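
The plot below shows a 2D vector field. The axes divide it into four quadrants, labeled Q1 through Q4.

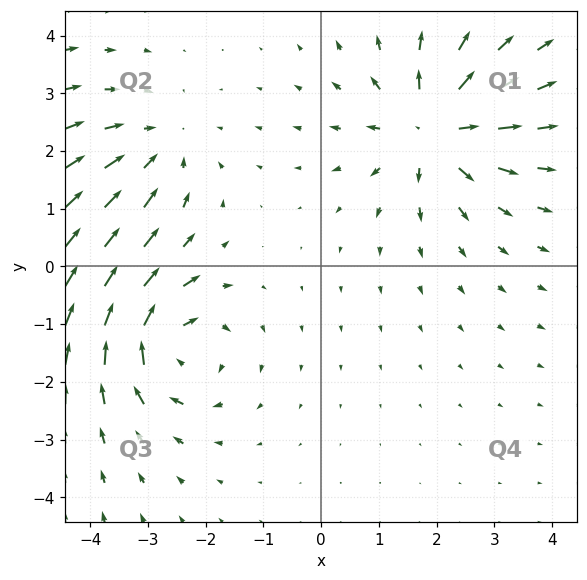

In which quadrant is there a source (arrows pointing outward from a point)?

The source sits at approximately (1.9, 2.4), which lies in quadrant Q1. The divergence there is about +4, positive as expected for a source.

Q1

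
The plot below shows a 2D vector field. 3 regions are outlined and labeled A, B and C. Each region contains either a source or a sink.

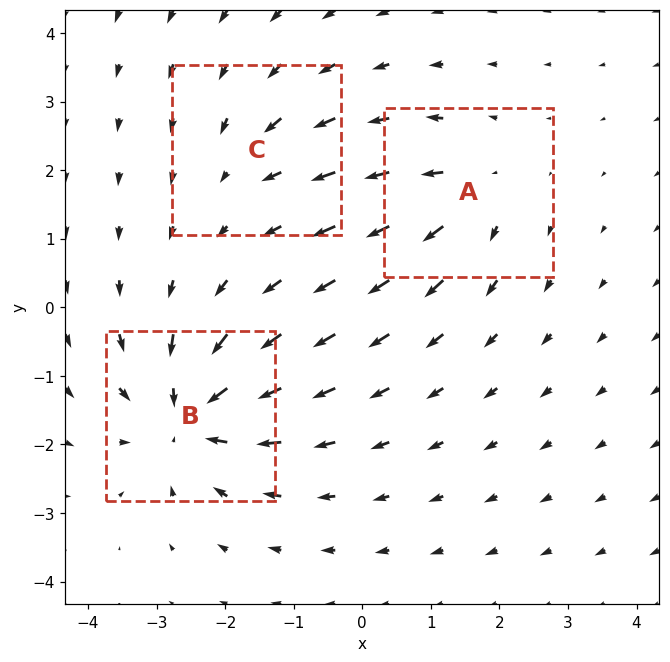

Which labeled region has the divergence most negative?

B

Divergence at each region's feature centre — A: about +4, B: about -6, C: about -2. Region B is most negative.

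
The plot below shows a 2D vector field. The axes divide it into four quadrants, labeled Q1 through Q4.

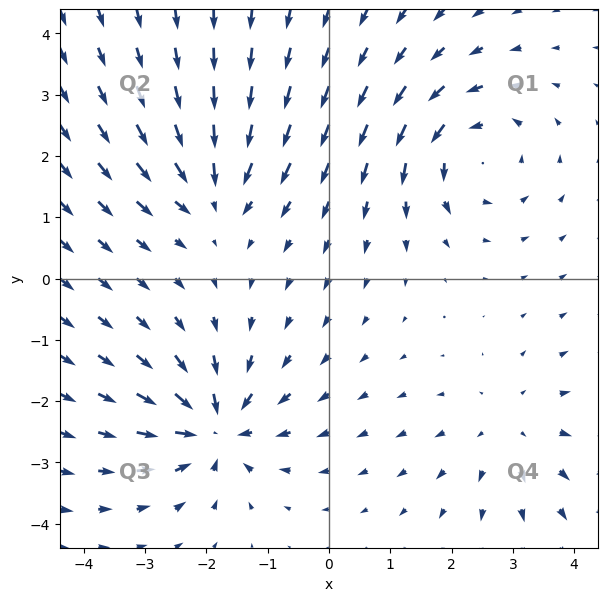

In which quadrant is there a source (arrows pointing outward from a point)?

The source sits at approximately (3.0, -2.5), which lies in quadrant Q4. The divergence there is about +3, positive as expected for a source.

Q4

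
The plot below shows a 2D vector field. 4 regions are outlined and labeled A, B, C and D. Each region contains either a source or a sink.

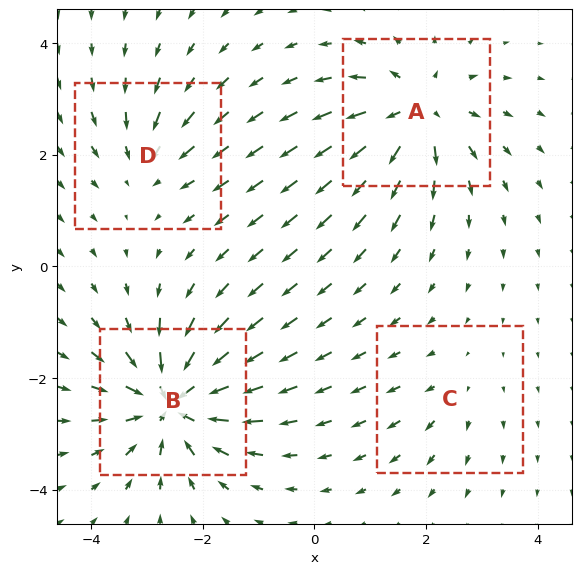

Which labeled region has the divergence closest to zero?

C

Divergence at each region's feature centre — A: about +6, B: about -8, C: about +2, D: about -4. Region C is closest to zero.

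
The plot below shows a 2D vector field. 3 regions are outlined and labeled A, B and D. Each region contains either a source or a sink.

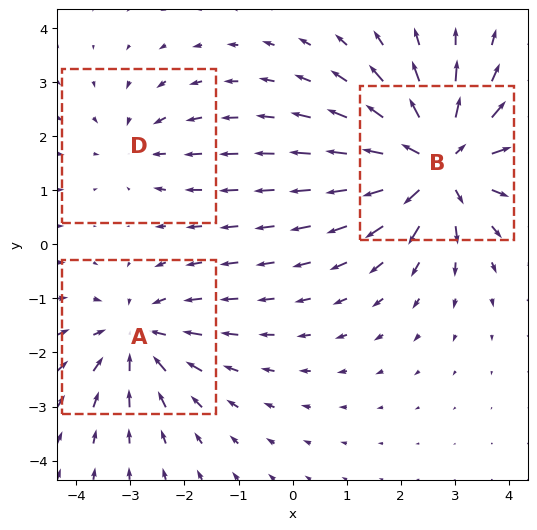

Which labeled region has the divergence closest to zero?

D

Divergence at each region's feature centre — A: about -3, B: about +5, D: about -2. Region D is closest to zero.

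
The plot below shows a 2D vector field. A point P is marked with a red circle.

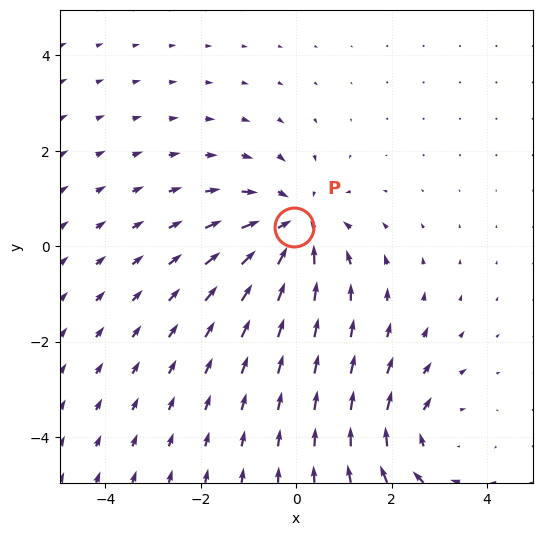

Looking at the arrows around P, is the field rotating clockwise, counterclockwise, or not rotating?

Near P at (-0.0, 0.4) the arrows show no circulation. The curl there is ≈0.

not rotating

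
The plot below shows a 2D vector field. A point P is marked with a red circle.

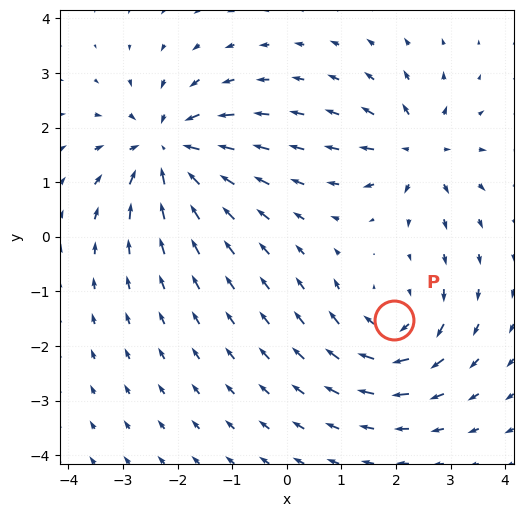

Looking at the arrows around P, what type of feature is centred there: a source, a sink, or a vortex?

vortex

At P (2.0, -1.5) the arrows circulate clockwise. Divergence ≈0, curl about -5 — near-zero divergence with nonzero curl is a vortex.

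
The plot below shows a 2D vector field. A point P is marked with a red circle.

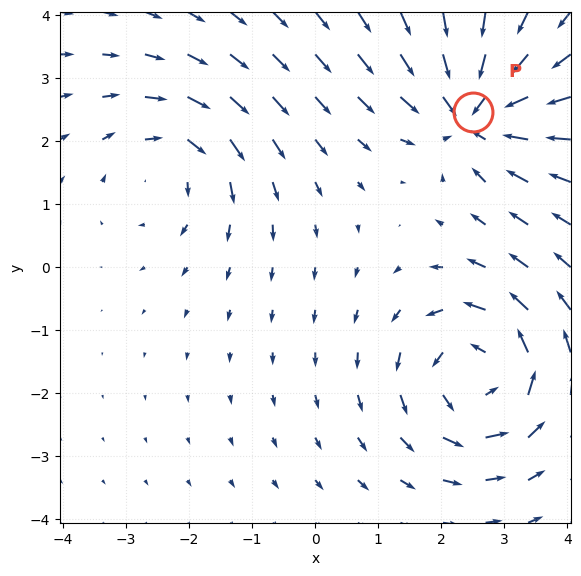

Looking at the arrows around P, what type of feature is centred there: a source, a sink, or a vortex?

At P (2.5, 2.5) the arrows converge inward. Divergence about -5, curl ≈0 — negative divergence with near-zero curl is a sink.

sink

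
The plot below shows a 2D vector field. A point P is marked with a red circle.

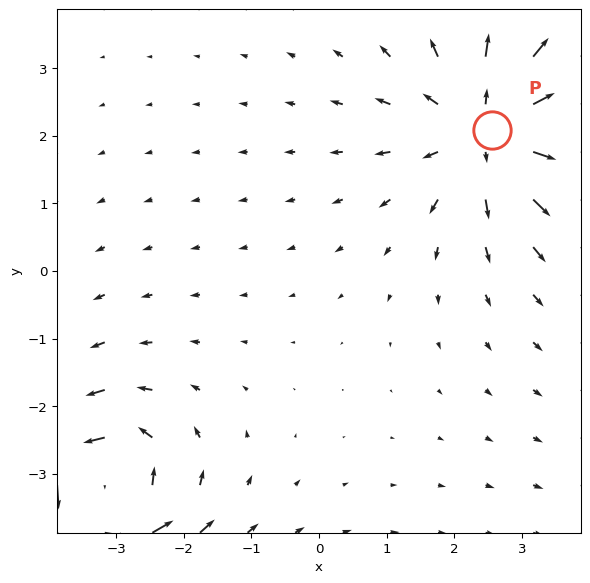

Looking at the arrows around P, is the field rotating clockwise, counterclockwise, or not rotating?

Near P at (2.6, 2.1) the arrows show no circulation. The curl there is ≈0.

not rotating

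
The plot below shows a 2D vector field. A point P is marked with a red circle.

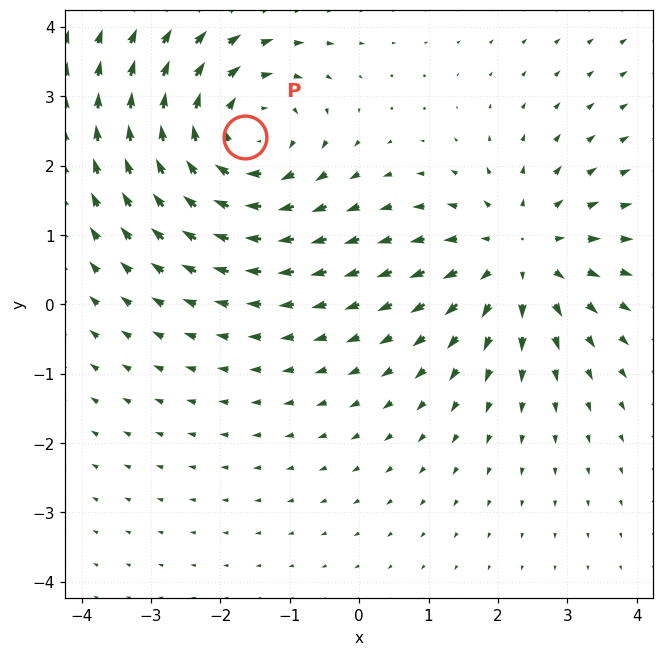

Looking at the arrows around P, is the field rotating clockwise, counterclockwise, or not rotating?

Near P at (-1.6, 2.4) the arrows circulate clockwise. The curl (z-component) there is about -3; negative curl means clockwise rotation.

clockwise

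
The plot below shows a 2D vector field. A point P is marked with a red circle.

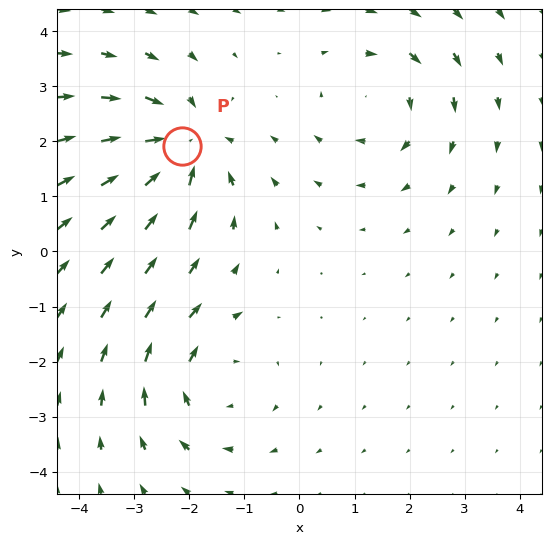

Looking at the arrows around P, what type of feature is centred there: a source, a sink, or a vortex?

sink

At P (-2.1, 1.9) the arrows converge inward. Divergence about -5, curl ≈0 — negative divergence with near-zero curl is a sink.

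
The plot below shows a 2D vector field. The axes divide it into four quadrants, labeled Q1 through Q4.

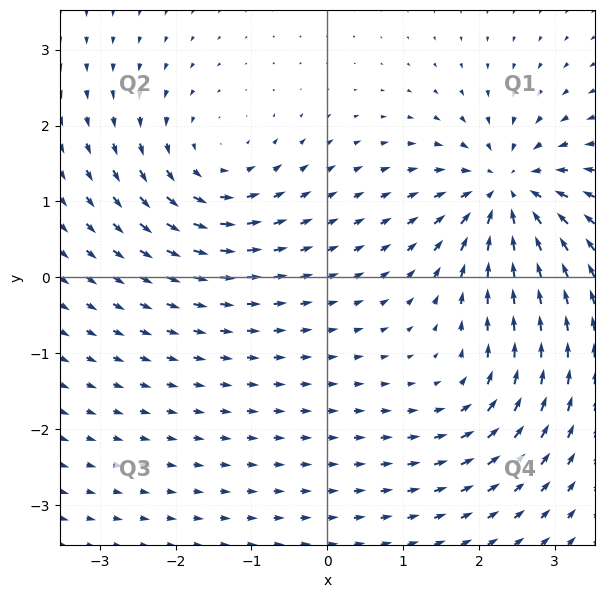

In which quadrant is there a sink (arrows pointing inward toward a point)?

The sink sits at approximately (2.4, 1.1), which lies in quadrant Q1. The divergence there is about -6, negative as expected for a sink.

Q1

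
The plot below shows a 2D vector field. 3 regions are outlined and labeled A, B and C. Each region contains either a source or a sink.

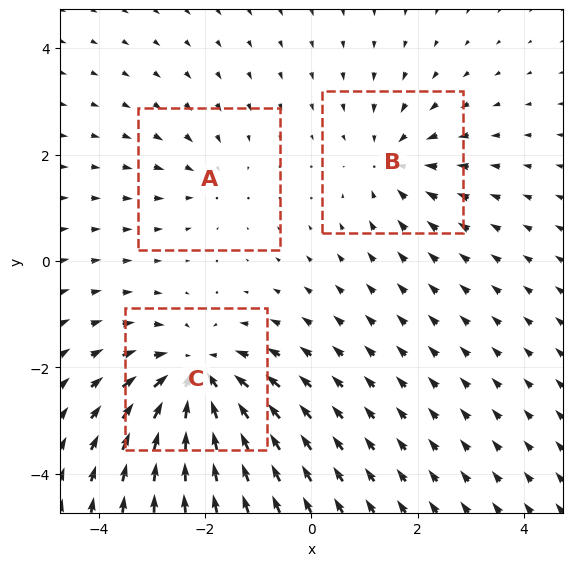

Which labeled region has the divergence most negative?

Divergence at each region's feature centre — A: about -2, B: about -3, C: about -5. Region C is most negative.

C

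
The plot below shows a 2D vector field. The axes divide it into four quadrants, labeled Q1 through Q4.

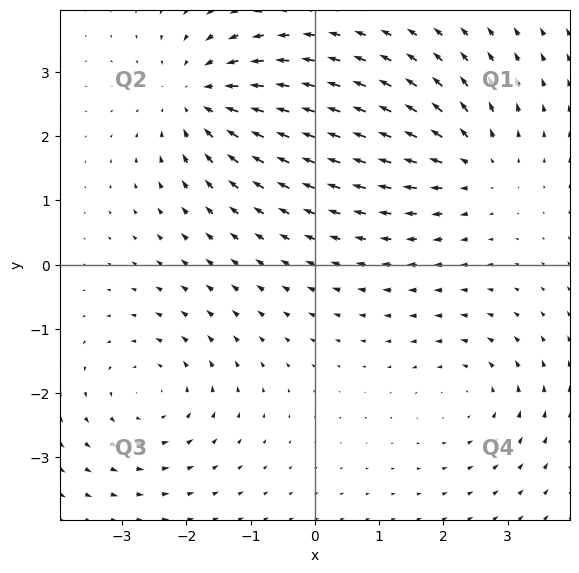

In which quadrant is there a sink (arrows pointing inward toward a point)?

Q2

The sink sits at approximately (-1.8, 2.6), which lies in quadrant Q2. The divergence there is about -5, negative as expected for a sink.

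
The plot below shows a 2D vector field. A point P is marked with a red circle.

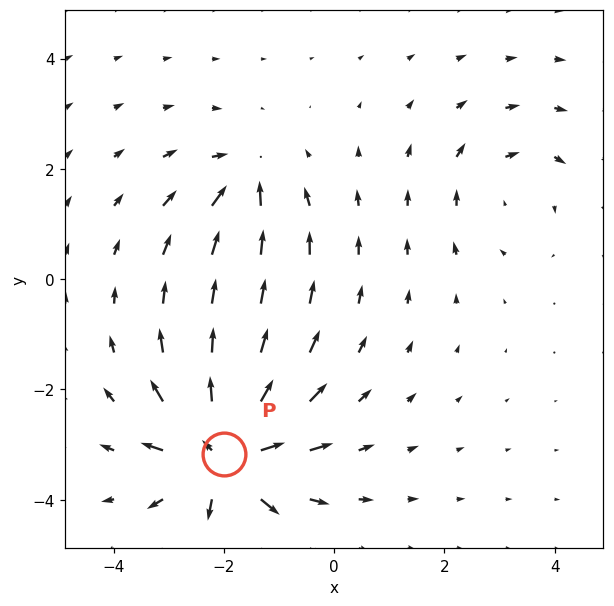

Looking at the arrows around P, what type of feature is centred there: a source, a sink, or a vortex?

source

At P (-2.0, -3.2) the arrows spread outward. Divergence about +6, curl ≈0 — positive divergence with near-zero curl is a source.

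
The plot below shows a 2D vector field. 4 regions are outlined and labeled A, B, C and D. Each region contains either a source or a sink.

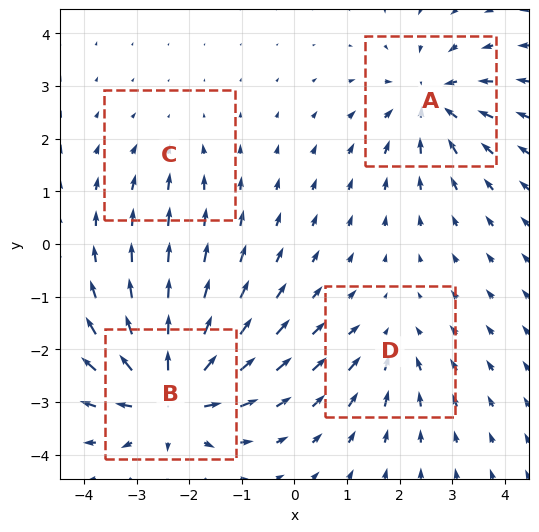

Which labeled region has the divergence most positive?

Divergence at each region's feature centre — A: about -5, B: about +8, C: about -2, D: about -3. Region B is most positive.

B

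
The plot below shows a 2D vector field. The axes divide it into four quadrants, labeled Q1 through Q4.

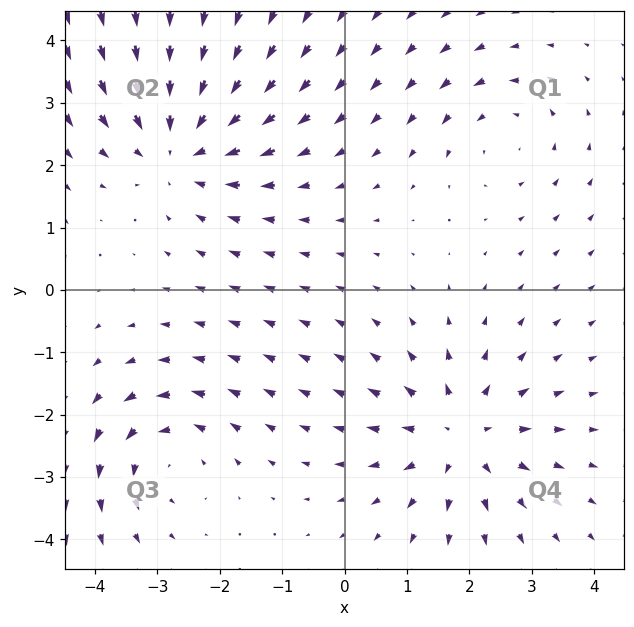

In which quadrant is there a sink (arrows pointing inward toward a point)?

Q2

The sink sits at approximately (-2.6, 2.3), which lies in quadrant Q2. The divergence there is about -4, negative as expected for a sink.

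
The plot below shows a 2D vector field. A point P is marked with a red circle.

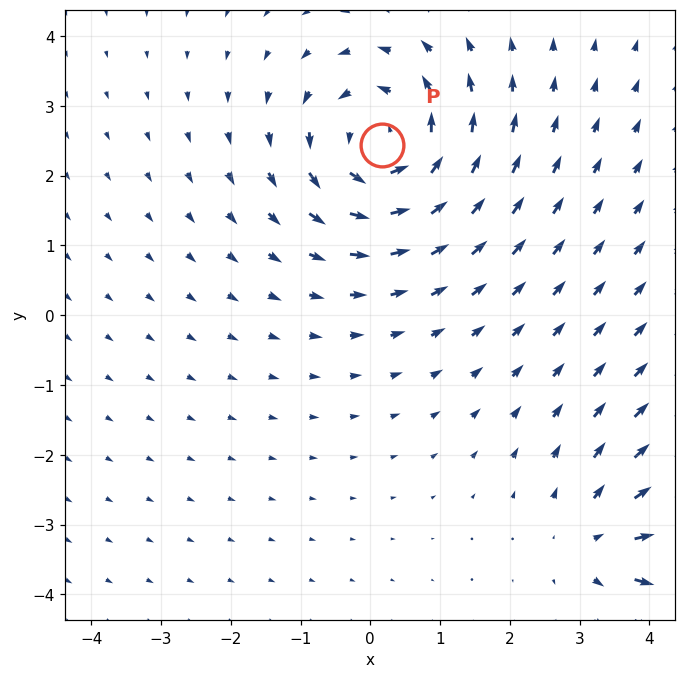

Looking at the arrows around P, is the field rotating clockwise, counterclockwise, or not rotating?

counterclockwise

Near P at (0.2, 2.4) the arrows circulate counterclockwise. The curl (z-component) there is about +4; positive curl means counterclockwise rotation.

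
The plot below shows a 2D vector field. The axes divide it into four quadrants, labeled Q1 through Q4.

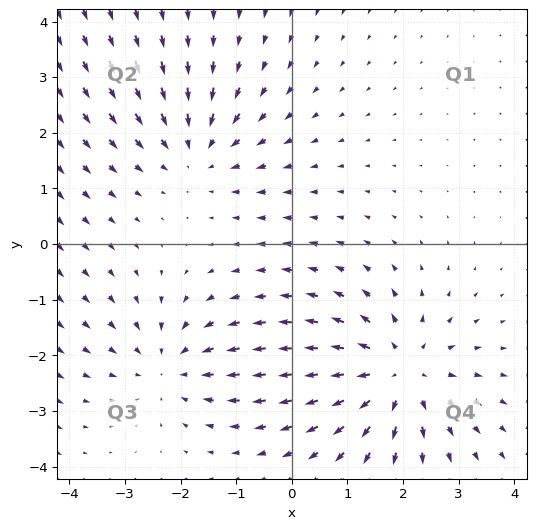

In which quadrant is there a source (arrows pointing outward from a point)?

The source sits at approximately (1.9, -2.3), which lies in quadrant Q4. The divergence there is about +4, positive as expected for a source.

Q4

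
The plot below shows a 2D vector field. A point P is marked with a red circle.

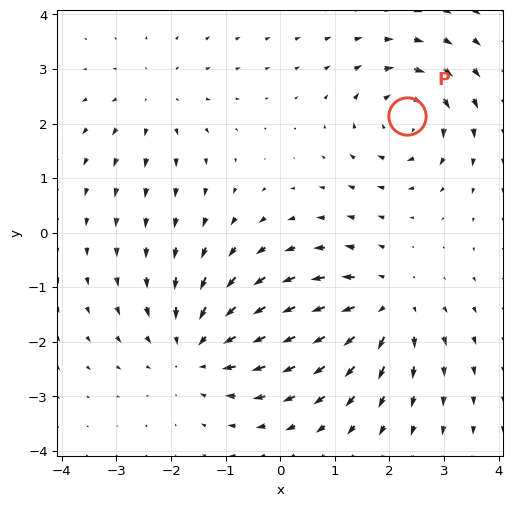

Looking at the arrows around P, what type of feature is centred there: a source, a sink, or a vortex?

vortex

At P (2.3, 2.1) the arrows circulate clockwise. Divergence ≈0, curl about -5 — near-zero divergence with nonzero curl is a vortex.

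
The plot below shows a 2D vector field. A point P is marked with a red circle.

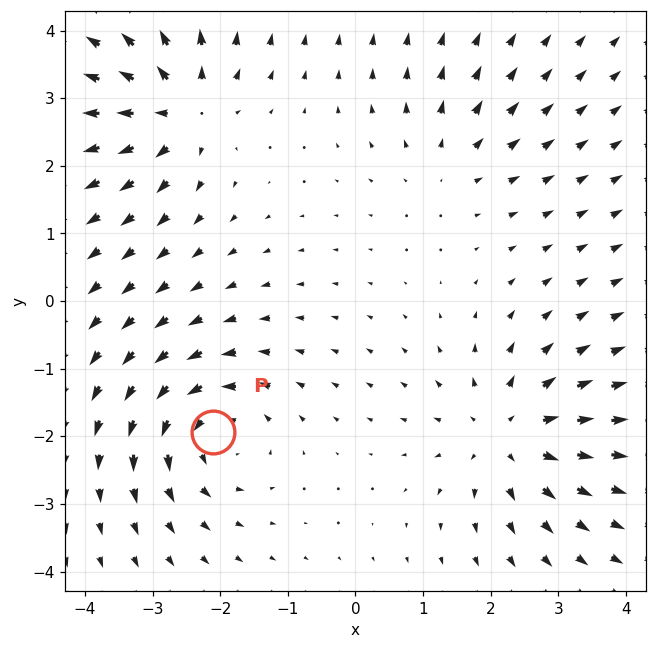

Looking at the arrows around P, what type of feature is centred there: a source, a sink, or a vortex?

At P (-2.1, -1.9) the arrows circulate counterclockwise. Divergence ≈0, curl about +5 — near-zero divergence with nonzero curl is a vortex.

vortex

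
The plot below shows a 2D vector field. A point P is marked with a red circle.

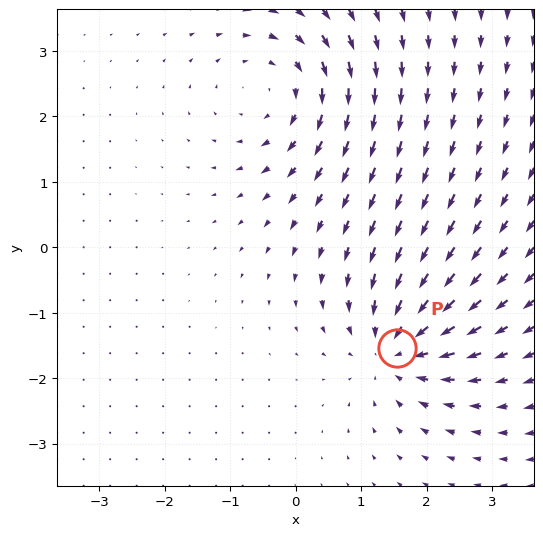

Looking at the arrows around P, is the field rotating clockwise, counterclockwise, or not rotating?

Near P at (1.5, -1.5) the arrows show no circulation. The curl there is ≈0.

not rotating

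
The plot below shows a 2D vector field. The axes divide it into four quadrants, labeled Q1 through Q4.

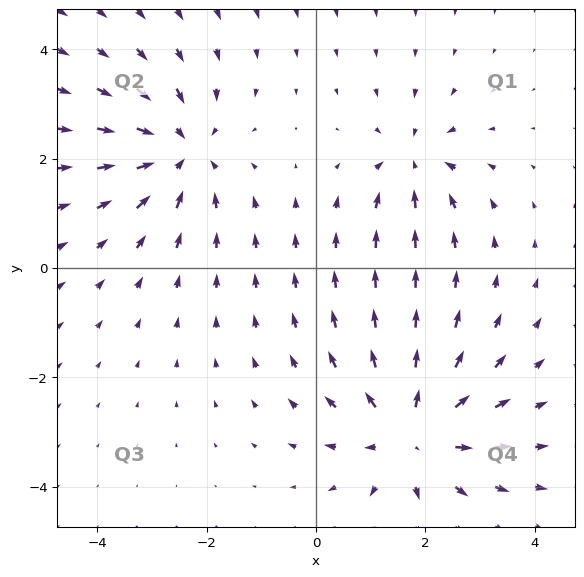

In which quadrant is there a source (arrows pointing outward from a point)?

Q4

The source sits at approximately (1.8, -3.0), which lies in quadrant Q4. The divergence there is about +4, positive as expected for a source.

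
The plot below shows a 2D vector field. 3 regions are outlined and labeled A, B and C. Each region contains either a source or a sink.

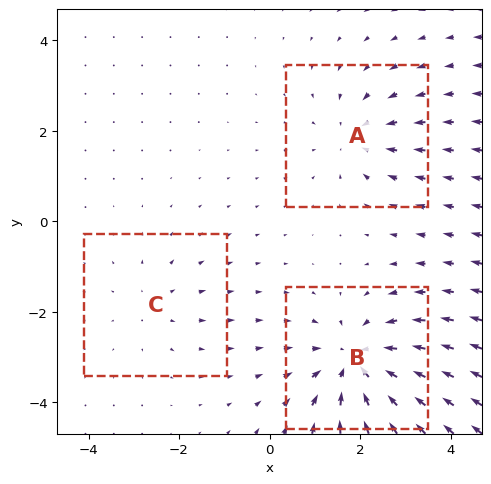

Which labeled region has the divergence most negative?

B

Divergence at each region's feature centre — A: about -3, B: about -5, C: about +2. Region B is most negative.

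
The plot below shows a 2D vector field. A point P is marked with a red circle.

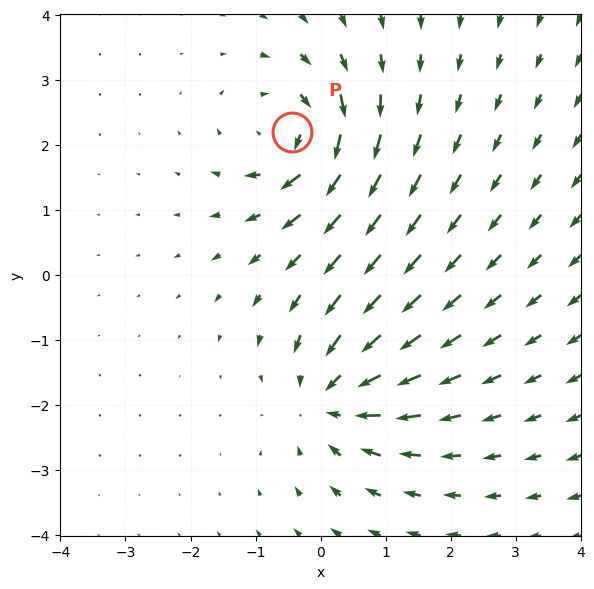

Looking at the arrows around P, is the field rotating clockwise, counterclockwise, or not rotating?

Near P at (-0.4, 2.2) the arrows circulate clockwise. The curl (z-component) there is about -5; negative curl means clockwise rotation.

clockwise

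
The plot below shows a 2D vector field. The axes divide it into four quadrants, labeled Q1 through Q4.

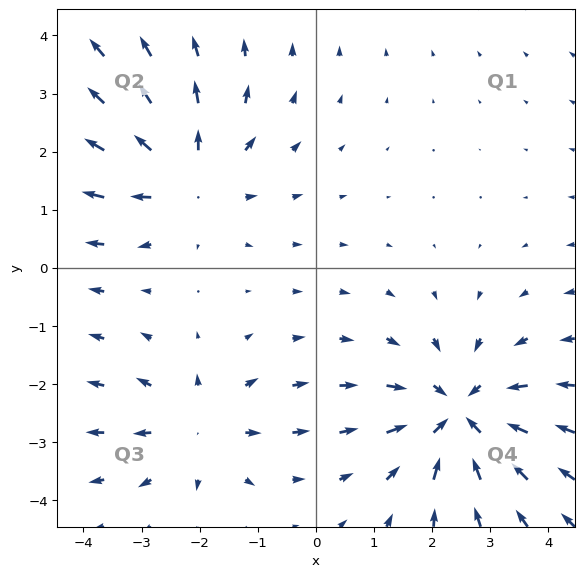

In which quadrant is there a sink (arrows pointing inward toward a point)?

Q4

The sink sits at approximately (2.5, -2.5), which lies in quadrant Q4. The divergence there is about -4, negative as expected for a sink.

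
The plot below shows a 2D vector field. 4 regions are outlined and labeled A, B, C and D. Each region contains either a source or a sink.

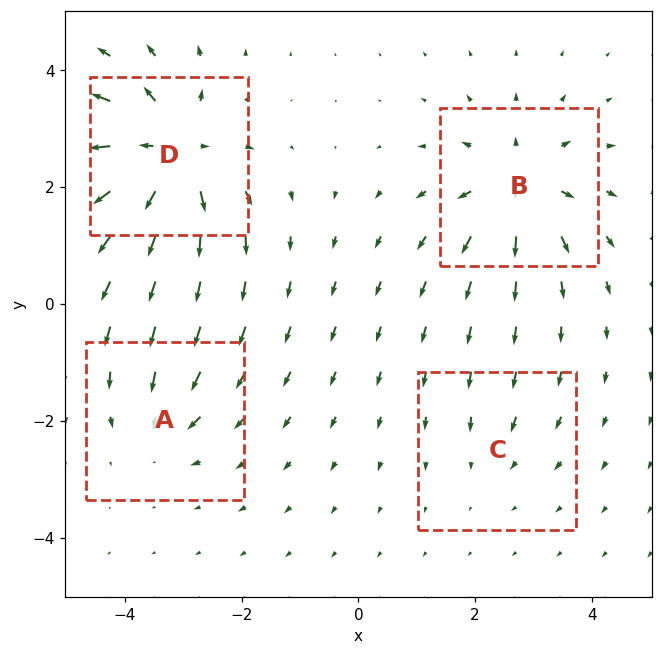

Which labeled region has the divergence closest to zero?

Divergence at each region's feature centre — A: about -4, B: about +6, C: about -2, D: about +8. Region C is closest to zero.

C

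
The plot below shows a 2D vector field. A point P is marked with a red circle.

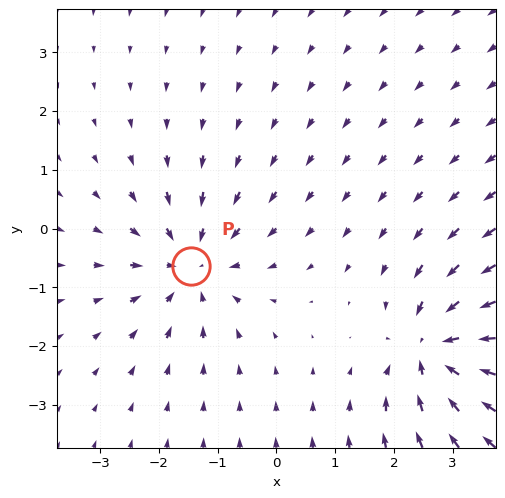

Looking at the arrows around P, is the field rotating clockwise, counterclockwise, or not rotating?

not rotating

Near P at (-1.5, -0.6) the arrows show no circulation. The curl there is ≈0.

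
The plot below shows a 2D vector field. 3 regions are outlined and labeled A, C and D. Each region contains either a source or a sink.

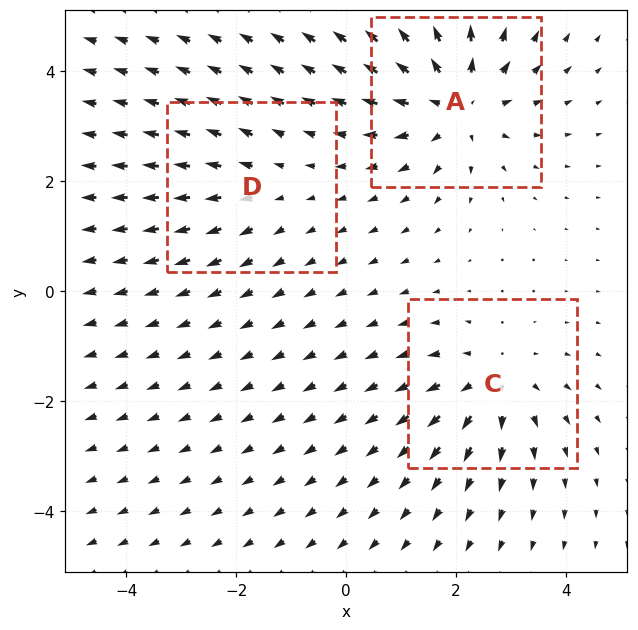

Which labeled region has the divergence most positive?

Divergence at each region's feature centre — A: about +5, C: about +3, D: about +2. Region A is most positive.

A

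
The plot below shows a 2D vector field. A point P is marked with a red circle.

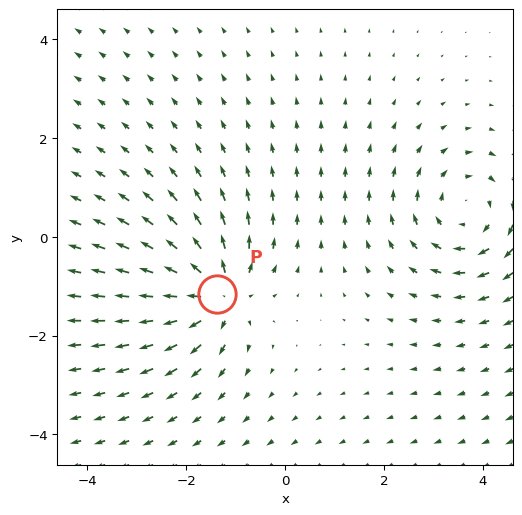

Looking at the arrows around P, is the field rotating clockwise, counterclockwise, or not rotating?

not rotating

Near P at (-1.4, -1.2) the arrows show no circulation. The curl there is ≈0.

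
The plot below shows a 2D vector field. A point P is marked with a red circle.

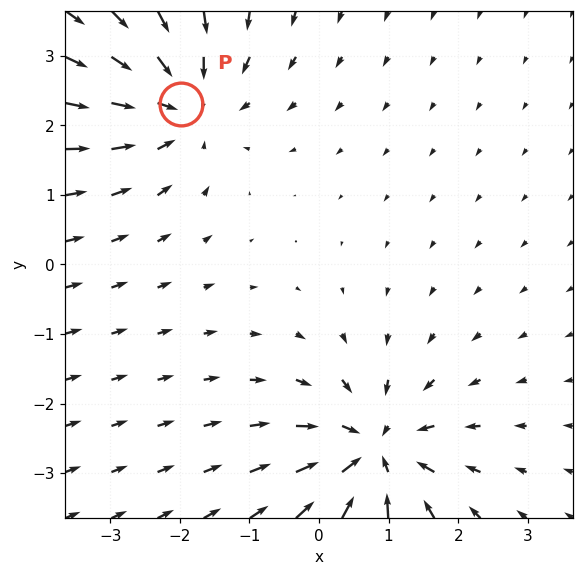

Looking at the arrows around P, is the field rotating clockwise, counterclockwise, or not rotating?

Near P at (-2.0, 2.3) the arrows show no circulation. The curl there is ≈0.

not rotating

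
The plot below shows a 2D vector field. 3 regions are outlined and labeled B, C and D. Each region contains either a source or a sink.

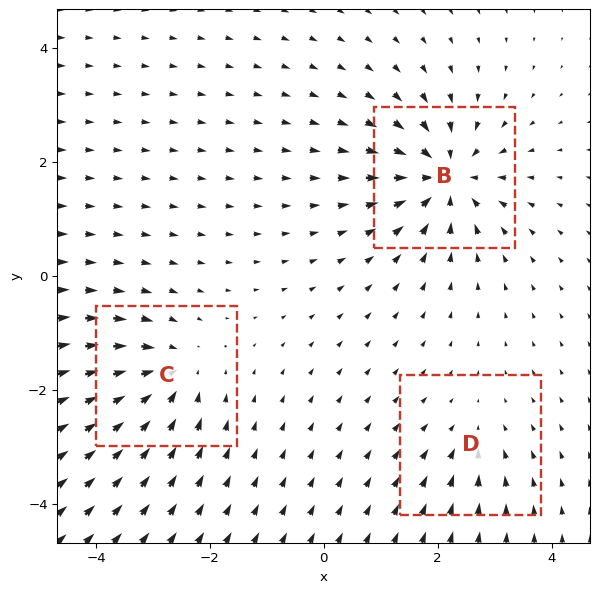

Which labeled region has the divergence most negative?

B

Divergence at each region's feature centre — B: about -6, C: about -4, D: about -2. Region B is most negative.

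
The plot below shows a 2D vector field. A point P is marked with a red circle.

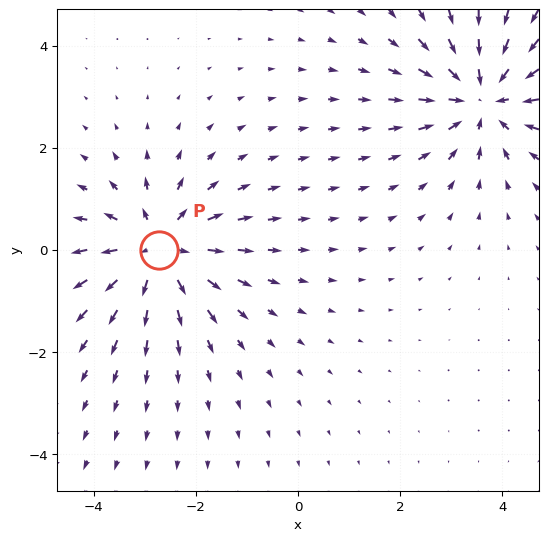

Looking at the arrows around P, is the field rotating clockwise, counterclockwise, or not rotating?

not rotating

Near P at (-2.7, 0.0) the arrows show no circulation. The curl there is ≈0.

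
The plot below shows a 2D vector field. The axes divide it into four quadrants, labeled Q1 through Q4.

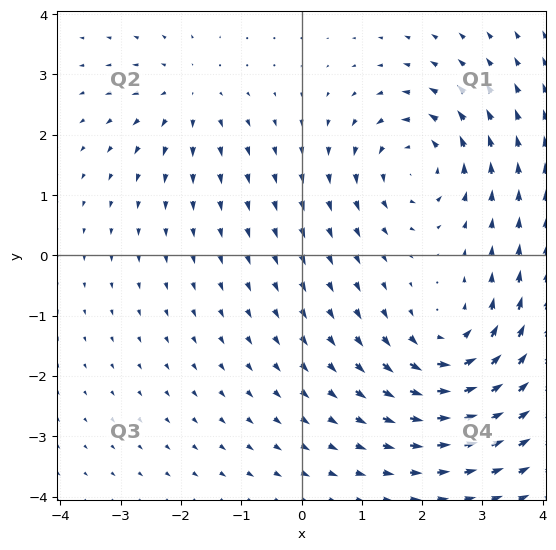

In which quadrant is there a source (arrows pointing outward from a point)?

The source sits at approximately (-1.9, 2.7), which lies in quadrant Q2. The divergence there is about +3, positive as expected for a source.

Q2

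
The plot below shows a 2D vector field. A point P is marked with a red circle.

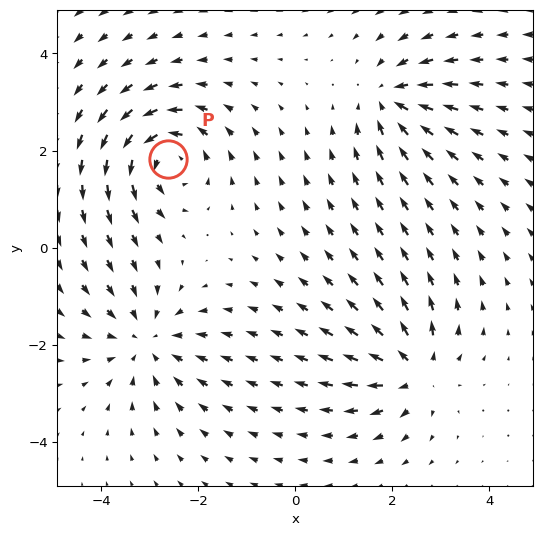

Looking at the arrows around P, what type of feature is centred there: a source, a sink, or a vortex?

At P (-2.6, 1.8) the arrows circulate counterclockwise. Divergence ≈0, curl about +6 — near-zero divergence with nonzero curl is a vortex.

vortex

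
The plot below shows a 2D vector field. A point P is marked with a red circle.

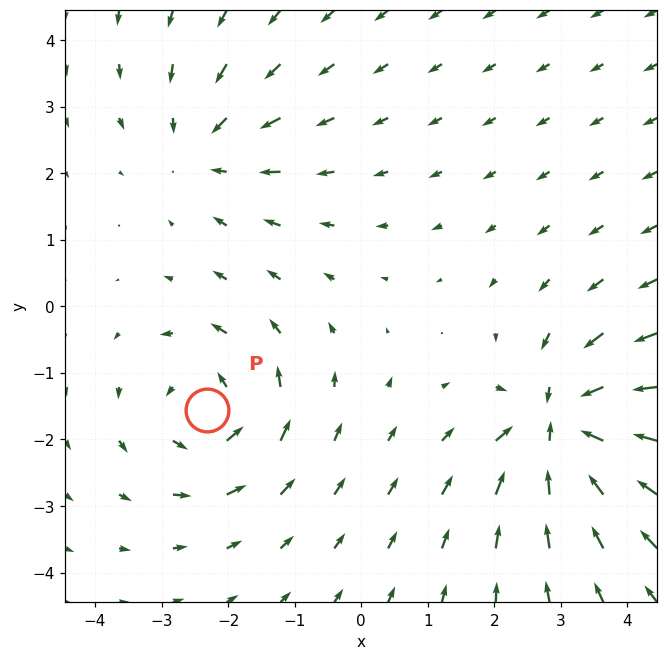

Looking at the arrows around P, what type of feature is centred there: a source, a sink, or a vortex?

At P (-2.3, -1.6) the arrows circulate counterclockwise. Divergence ≈0, curl about +4 — near-zero divergence with nonzero curl is a vortex.

vortex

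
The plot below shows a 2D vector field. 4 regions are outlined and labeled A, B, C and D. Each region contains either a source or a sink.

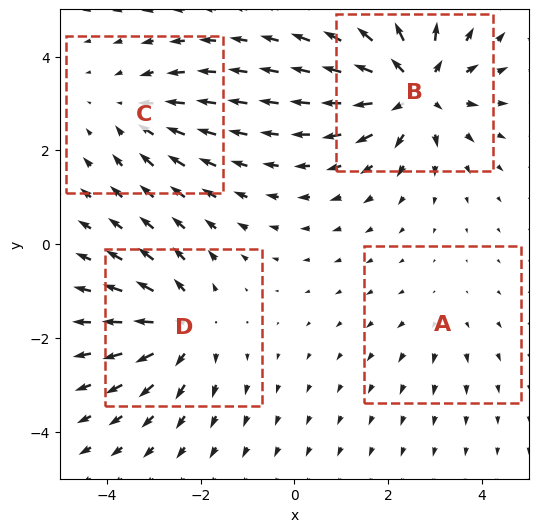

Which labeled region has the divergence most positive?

B

Divergence at each region's feature centre — A: about +2, B: about +7, C: about -3, D: about +5. Region B is most positive.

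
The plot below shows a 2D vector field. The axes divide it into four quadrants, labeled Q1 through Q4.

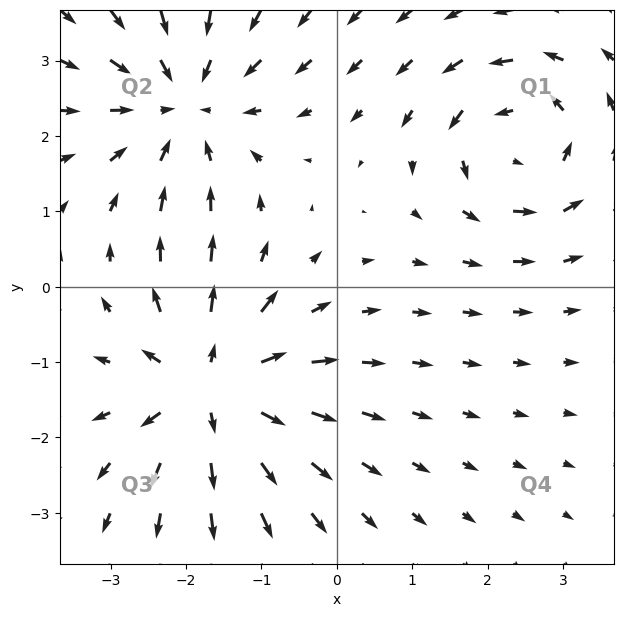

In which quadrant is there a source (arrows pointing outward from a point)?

The source sits at approximately (-1.7, -1.3), which lies in quadrant Q3. The divergence there is about +6, positive as expected for a source.

Q3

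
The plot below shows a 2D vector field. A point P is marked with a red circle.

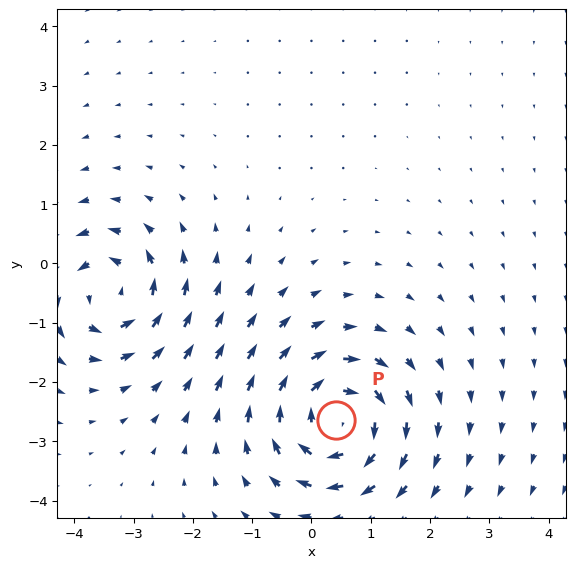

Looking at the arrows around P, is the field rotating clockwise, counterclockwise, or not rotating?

clockwise

Near P at (0.4, -2.6) the arrows circulate clockwise. The curl (z-component) there is about -6; negative curl means clockwise rotation.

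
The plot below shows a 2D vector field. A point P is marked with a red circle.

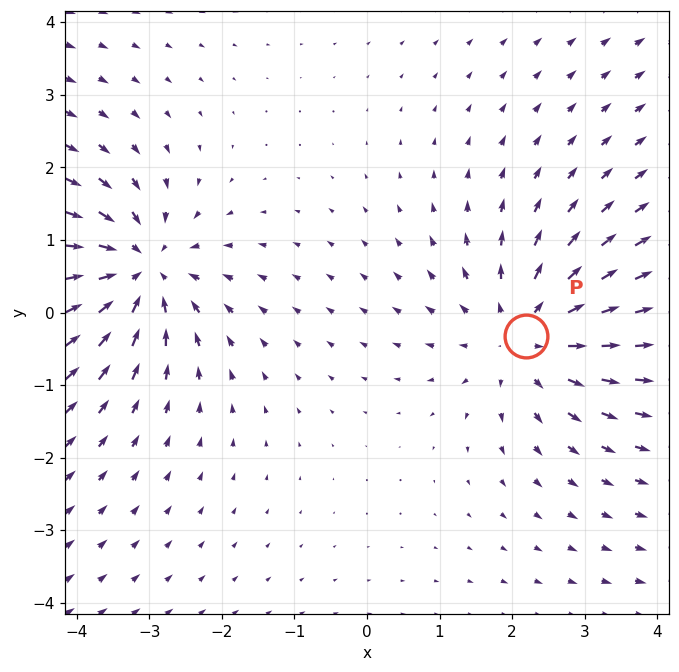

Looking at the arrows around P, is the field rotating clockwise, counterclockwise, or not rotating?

not rotating

Near P at (2.2, -0.3) the arrows show no circulation. The curl there is ≈0.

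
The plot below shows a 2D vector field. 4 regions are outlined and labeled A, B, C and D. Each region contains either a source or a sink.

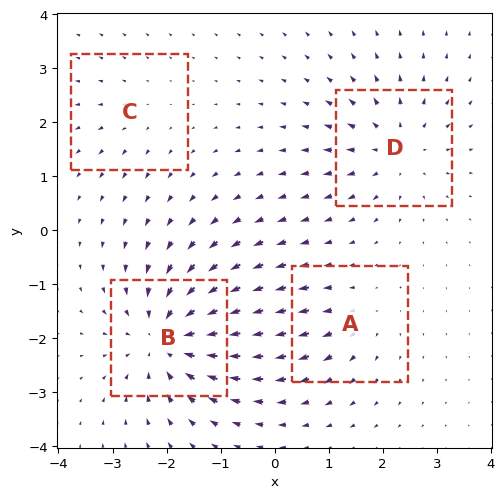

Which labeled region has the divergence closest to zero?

C

Divergence at each region's feature centre — A: about +3, B: about -7, C: about +2, D: about +5. Region C is closest to zero.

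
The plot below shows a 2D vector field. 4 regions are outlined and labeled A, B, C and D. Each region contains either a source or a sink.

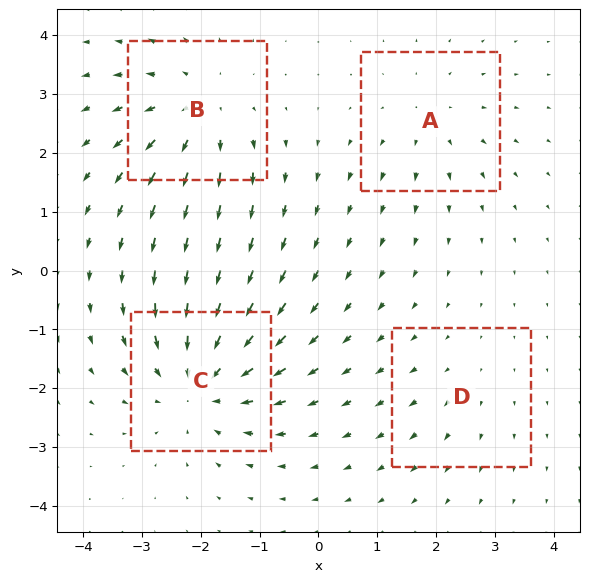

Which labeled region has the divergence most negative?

Divergence at each region's feature centre — A: about +3, B: about +5, C: about -6, D: about +2. Region C is most negative.

C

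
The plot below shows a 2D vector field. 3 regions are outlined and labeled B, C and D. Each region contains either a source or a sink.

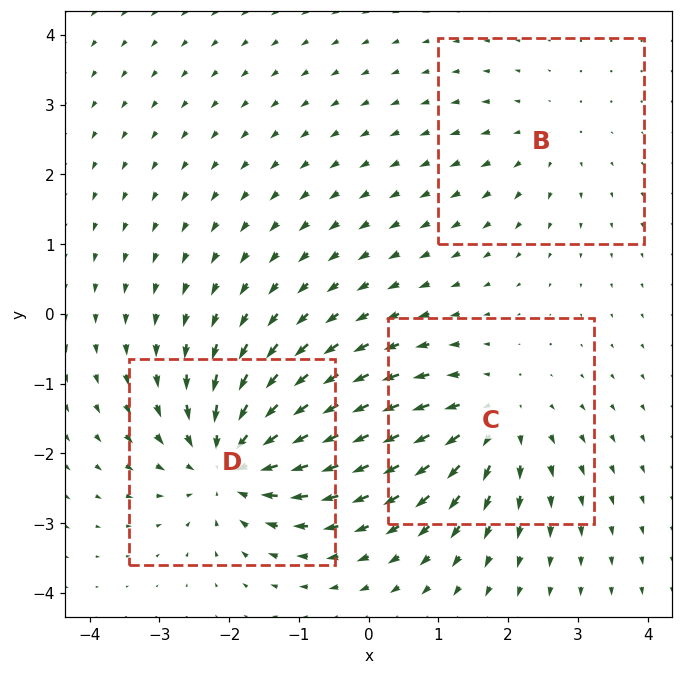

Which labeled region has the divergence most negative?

Divergence at each region's feature centre — B: about +2, C: about +4, D: about -5. Region D is most negative.

D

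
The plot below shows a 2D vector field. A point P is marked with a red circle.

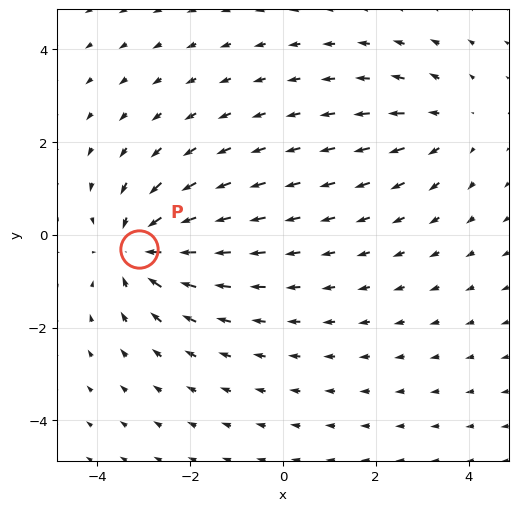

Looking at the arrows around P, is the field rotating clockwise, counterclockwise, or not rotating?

not rotating

Near P at (-3.1, -0.3) the arrows show no circulation. The curl there is ≈0.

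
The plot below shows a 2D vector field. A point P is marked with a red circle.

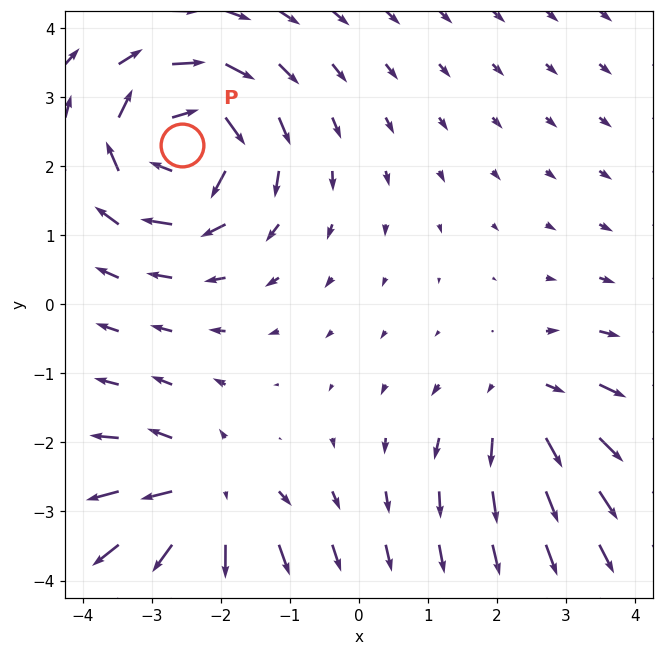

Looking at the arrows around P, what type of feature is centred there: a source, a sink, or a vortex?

vortex

At P (-2.6, 2.3) the arrows circulate clockwise. Divergence ≈0, curl about -7 — near-zero divergence with nonzero curl is a vortex.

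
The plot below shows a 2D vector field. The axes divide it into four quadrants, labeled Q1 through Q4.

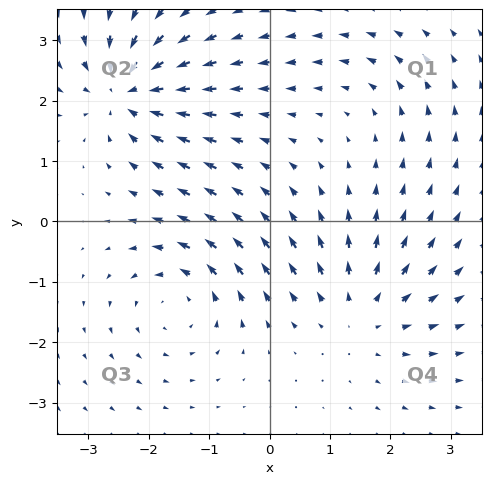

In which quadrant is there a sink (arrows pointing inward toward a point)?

Q2

The sink sits at approximately (-2.4, 2.2), which lies in quadrant Q2. The divergence there is about -7, negative as expected for a sink.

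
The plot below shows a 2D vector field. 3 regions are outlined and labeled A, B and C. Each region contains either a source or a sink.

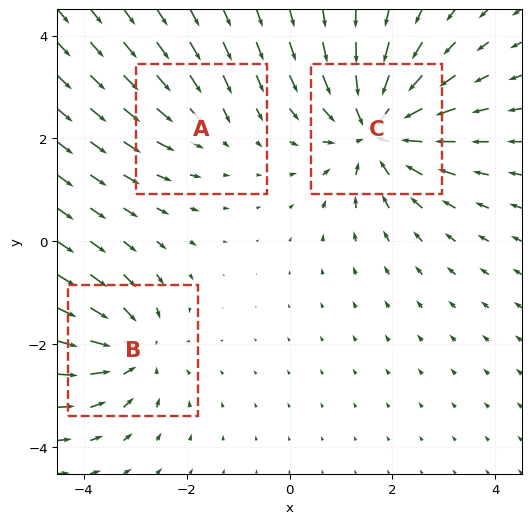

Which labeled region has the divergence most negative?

C

Divergence at each region's feature centre — A: about -2, B: about -4, C: about -5. Region C is most negative.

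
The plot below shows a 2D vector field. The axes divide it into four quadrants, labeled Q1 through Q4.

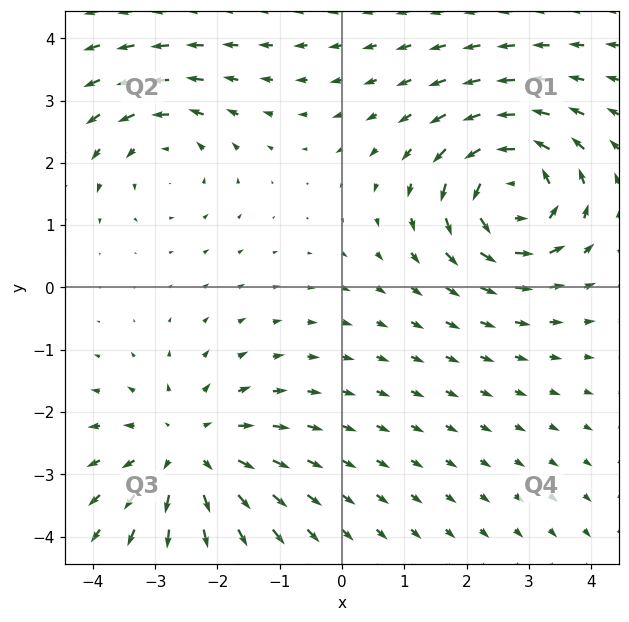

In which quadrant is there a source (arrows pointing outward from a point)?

Q3

The source sits at approximately (-2.5, -2.6), which lies in quadrant Q3. The divergence there is about +3, positive as expected for a source.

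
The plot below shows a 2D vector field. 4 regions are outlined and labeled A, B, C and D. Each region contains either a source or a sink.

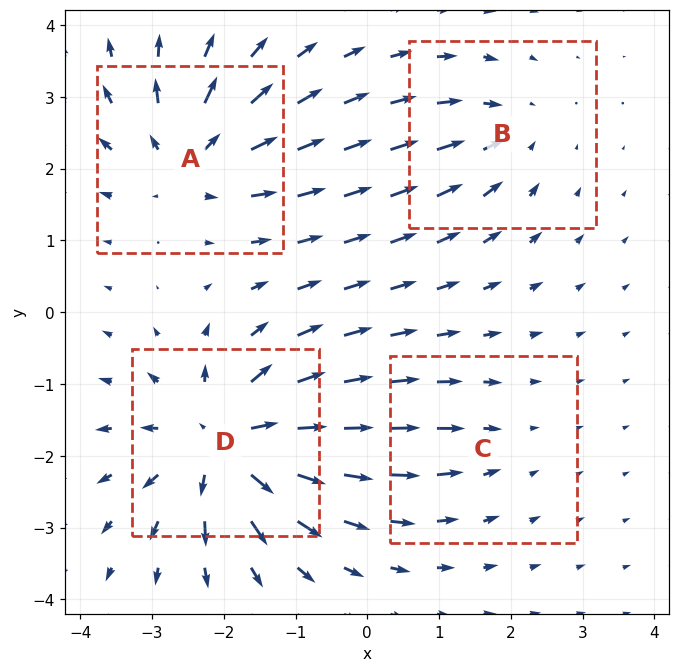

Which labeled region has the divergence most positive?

D

Divergence at each region's feature centre — A: about +6, B: about -4, C: about -2, D: about +8. Region D is most positive.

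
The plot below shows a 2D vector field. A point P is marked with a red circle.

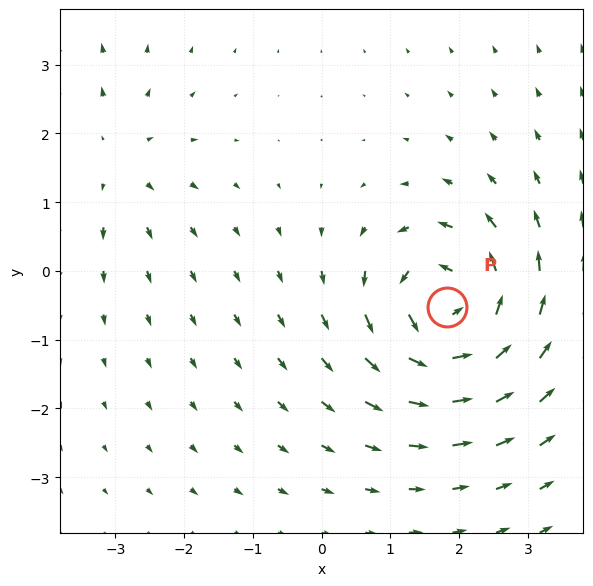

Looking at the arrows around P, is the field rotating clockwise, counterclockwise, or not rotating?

counterclockwise

Near P at (1.8, -0.5) the arrows circulate counterclockwise. The curl (z-component) there is about +6; positive curl means counterclockwise rotation.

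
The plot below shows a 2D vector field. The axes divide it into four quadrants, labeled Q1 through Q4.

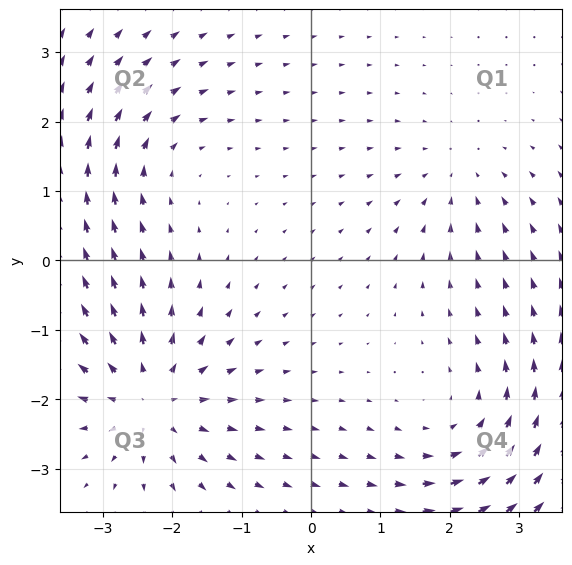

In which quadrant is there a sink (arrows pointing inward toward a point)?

Q1

The sink sits at approximately (2.1, 1.2), which lies in quadrant Q1. The divergence there is about -3, negative as expected for a sink.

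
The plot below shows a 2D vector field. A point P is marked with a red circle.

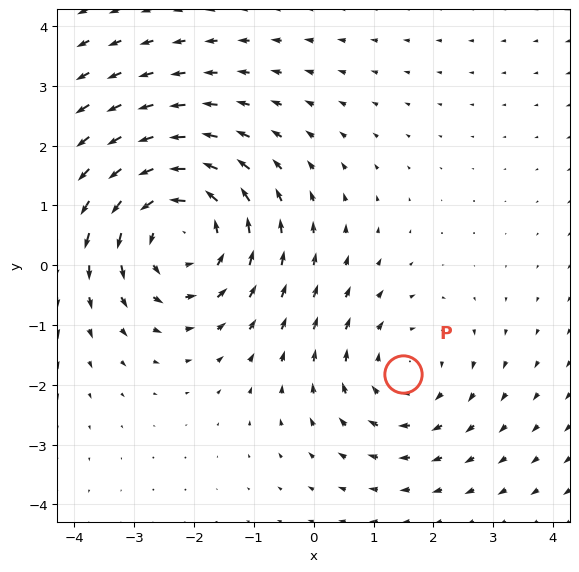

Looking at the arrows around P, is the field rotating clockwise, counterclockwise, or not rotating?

clockwise

Near P at (1.5, -1.8) the arrows circulate clockwise. The curl (z-component) there is about -2; negative curl means clockwise rotation.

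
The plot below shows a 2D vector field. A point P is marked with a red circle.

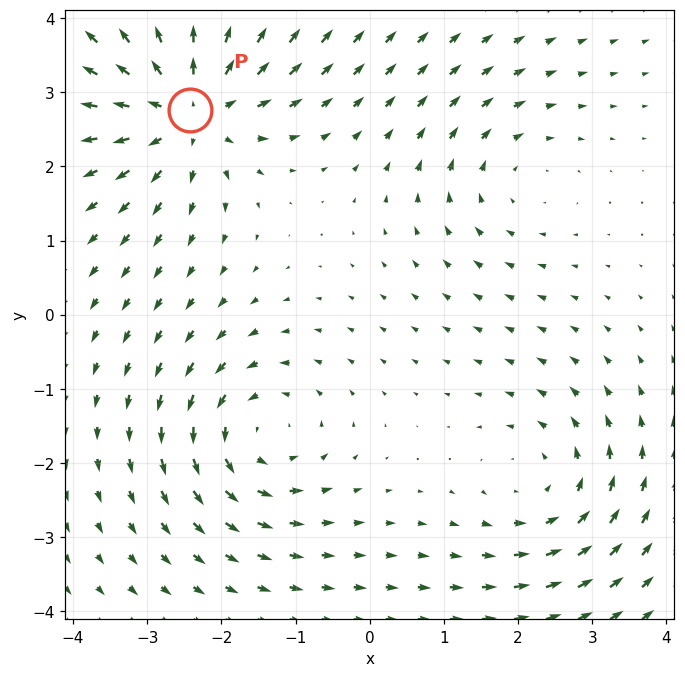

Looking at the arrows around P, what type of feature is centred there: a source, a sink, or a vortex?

At P (-2.4, 2.8) the arrows spread outward. Divergence about +5, curl ≈0 — positive divergence with near-zero curl is a source.

source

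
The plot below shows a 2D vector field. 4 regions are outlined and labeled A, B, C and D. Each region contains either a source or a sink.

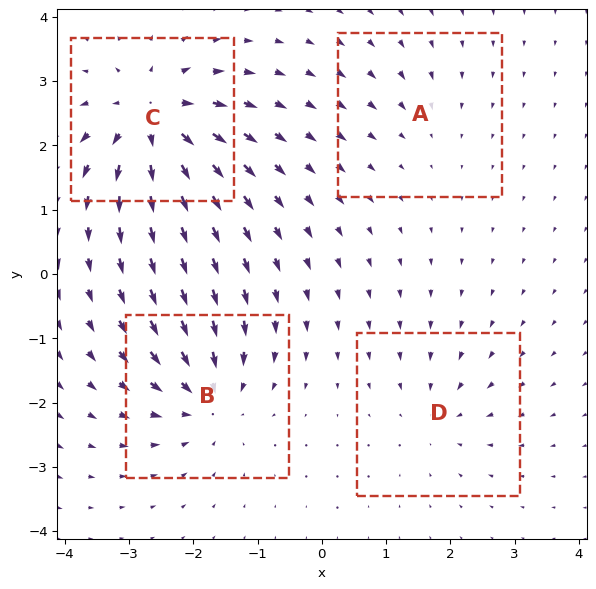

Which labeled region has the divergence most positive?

C

Divergence at each region's feature centre — A: about -2, B: about -6, C: about +8, D: about -4. Region C is most positive.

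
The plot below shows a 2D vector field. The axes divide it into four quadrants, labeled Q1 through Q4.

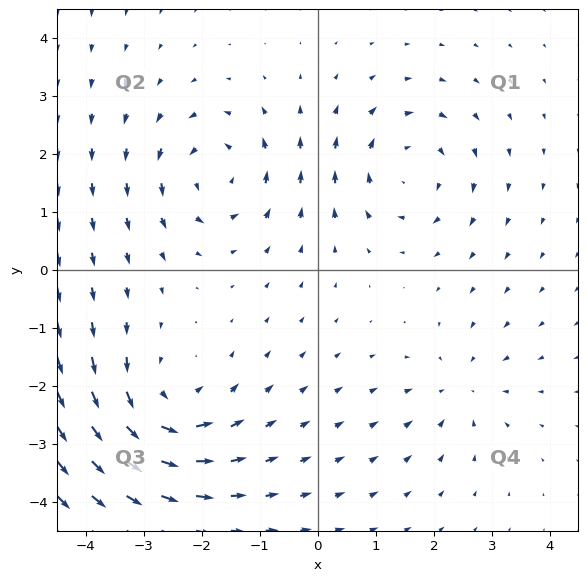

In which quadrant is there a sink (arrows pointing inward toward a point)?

Q4

The sink sits at approximately (2.4, -2.1), which lies in quadrant Q4. The divergence there is about -3, negative as expected for a sink.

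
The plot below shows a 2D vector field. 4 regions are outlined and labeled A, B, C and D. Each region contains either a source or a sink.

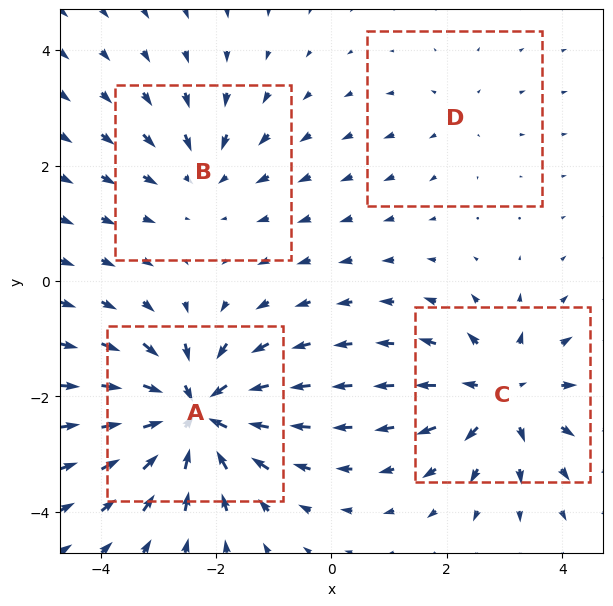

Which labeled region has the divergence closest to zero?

Divergence at each region's feature centre — A: about -7, B: about -3, C: about +5, D: about +2. Region D is closest to zero.

D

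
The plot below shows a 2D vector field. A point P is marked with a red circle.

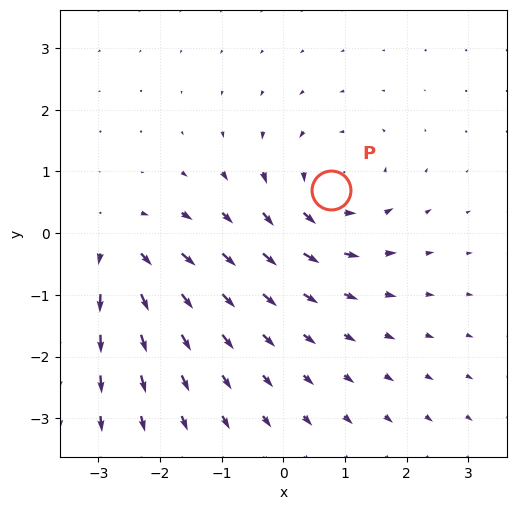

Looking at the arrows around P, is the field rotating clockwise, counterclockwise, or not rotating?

counterclockwise

Near P at (0.8, 0.7) the arrows circulate counterclockwise. The curl (z-component) there is about +3; positive curl means counterclockwise rotation.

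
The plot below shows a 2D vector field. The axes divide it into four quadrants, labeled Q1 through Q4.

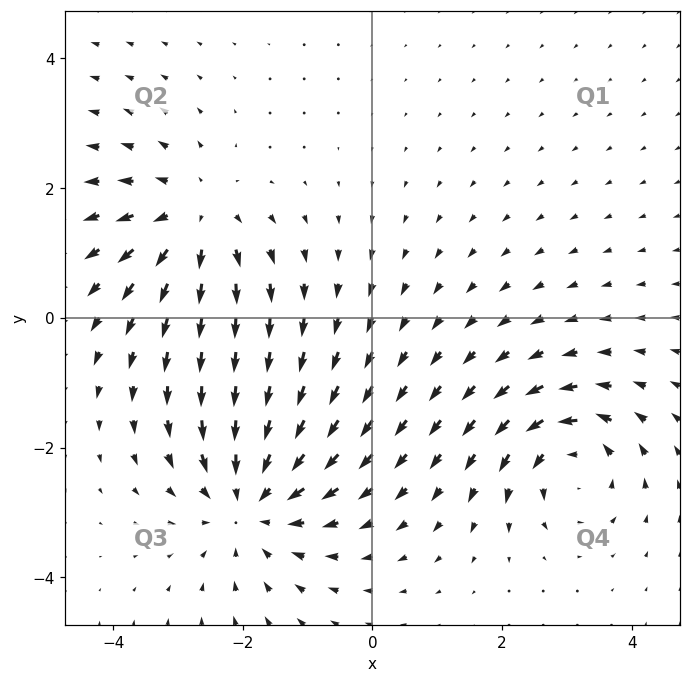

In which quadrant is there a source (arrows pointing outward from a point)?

The source sits at approximately (-2.7, 1.5), which lies in quadrant Q2. The divergence there is about +4, positive as expected for a source.

Q2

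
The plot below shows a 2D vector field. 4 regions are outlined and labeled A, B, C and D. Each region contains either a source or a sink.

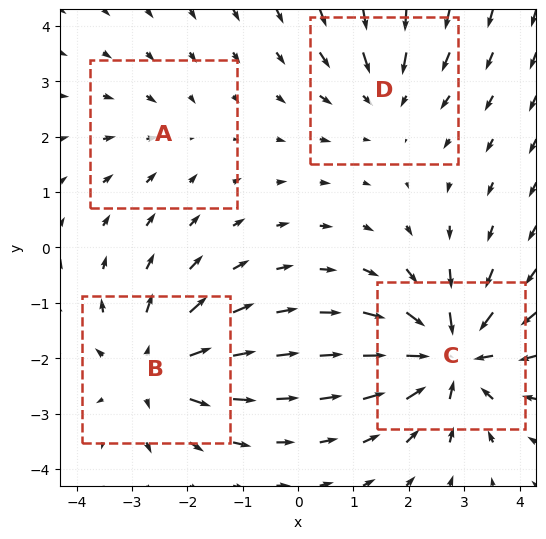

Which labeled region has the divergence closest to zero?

Divergence at each region's feature centre — A: about -2, B: about +5, C: about -7, D: about -3. Region A is closest to zero.

A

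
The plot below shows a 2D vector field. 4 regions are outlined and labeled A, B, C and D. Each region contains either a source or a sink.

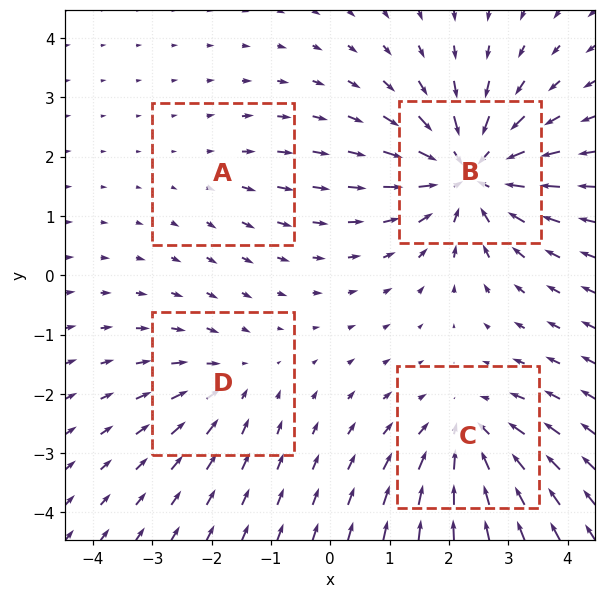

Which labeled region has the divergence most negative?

Divergence at each region's feature centre — A: about +2, B: about -7, C: about -5, D: about -3. Region B is most negative.

B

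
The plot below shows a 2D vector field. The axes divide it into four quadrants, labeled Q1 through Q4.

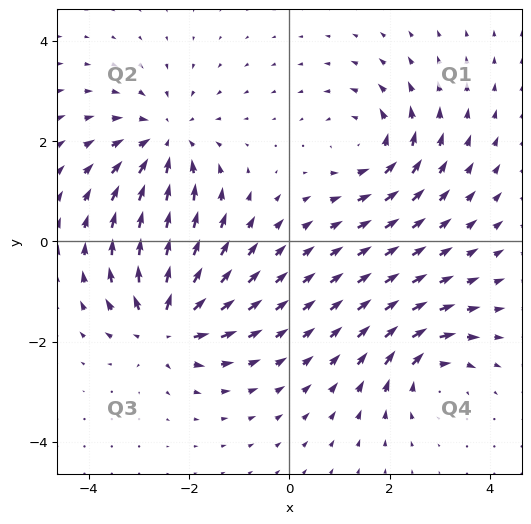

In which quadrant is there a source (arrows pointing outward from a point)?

Q3

The source sits at approximately (-2.5, -1.7), which lies in quadrant Q3. The divergence there is about +6, positive as expected for a source.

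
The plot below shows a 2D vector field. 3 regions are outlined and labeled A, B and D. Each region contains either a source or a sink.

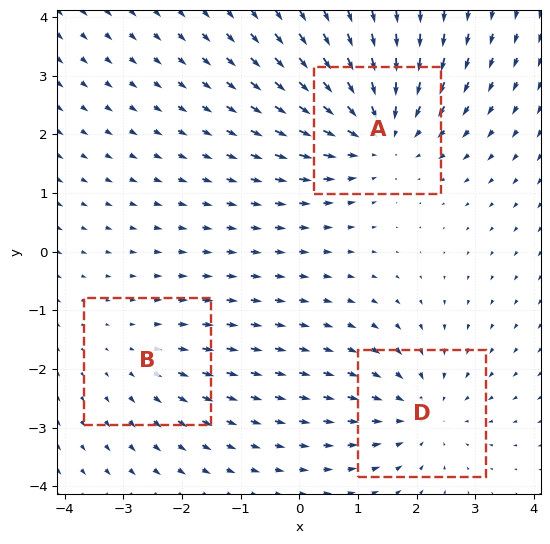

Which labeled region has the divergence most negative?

Divergence at each region's feature centre — A: about -4, B: about +2, D: about -3. Region A is most negative.

A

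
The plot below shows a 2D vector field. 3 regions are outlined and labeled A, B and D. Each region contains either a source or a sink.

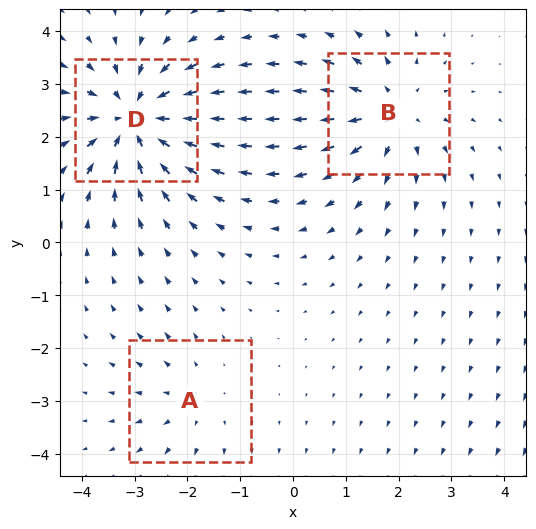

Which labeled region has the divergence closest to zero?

Divergence at each region's feature centre — A: about +2, B: about +3, D: about -5. Region A is closest to zero.

A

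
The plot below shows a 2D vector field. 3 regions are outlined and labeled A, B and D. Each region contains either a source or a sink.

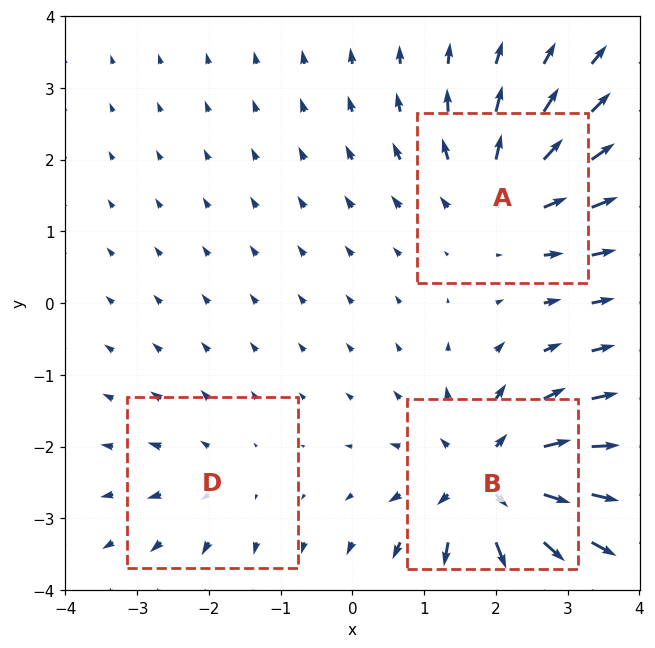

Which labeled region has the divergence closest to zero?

D

Divergence at each region's feature centre — A: about +3, B: about +5, D: about +2. Region D is closest to zero.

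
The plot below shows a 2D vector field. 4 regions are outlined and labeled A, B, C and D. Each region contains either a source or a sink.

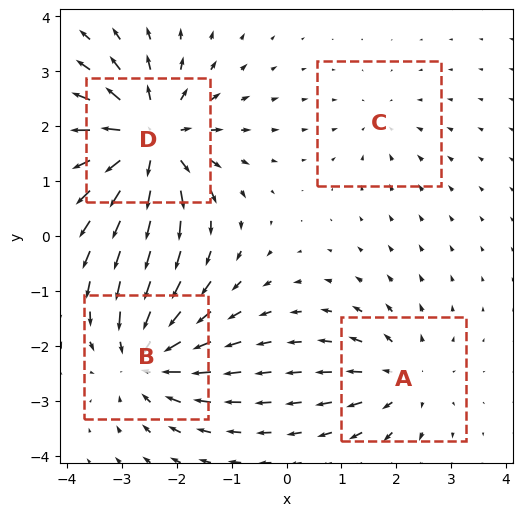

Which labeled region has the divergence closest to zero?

Divergence at each region's feature centre — A: about +4, B: about -6, C: about -2, D: about +7. Region C is closest to zero.

C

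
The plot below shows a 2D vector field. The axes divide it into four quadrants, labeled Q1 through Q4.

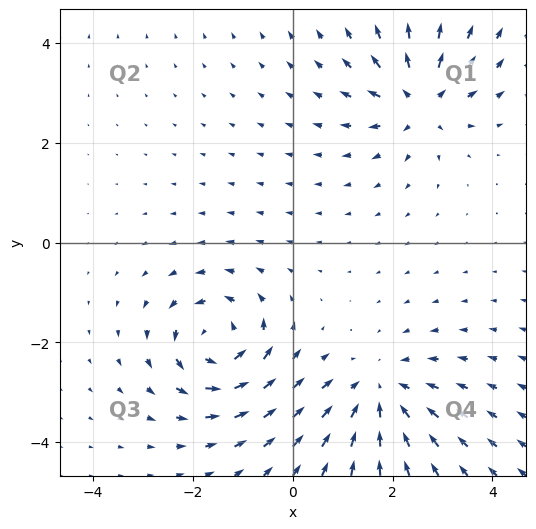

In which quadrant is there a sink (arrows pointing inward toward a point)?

The sink sits at approximately (1.7, -3.0), which lies in quadrant Q4. The divergence there is about -3, negative as expected for a sink.

Q4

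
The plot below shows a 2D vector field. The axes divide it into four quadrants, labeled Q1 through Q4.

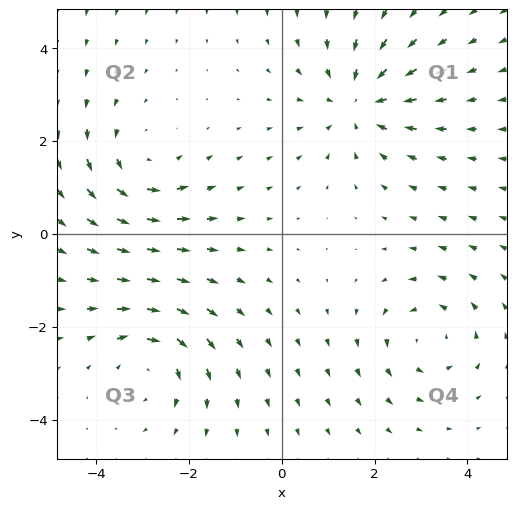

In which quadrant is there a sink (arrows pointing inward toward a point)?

The sink sits at approximately (1.7, 2.8), which lies in quadrant Q1. The divergence there is about -4, negative as expected for a sink.

Q1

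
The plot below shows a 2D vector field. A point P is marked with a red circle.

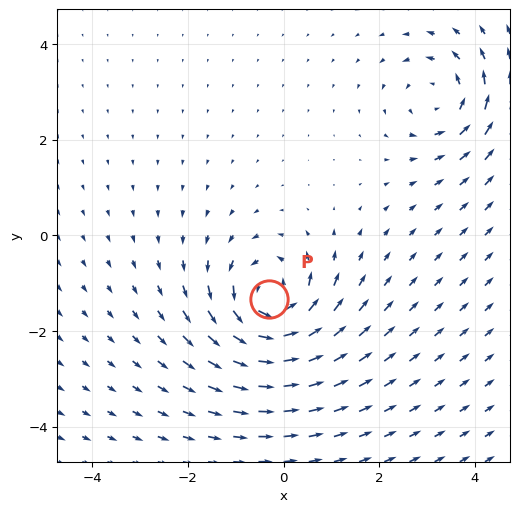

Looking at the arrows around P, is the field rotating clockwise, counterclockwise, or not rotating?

Near P at (-0.3, -1.3) the arrows circulate counterclockwise. The curl (z-component) there is about +6; positive curl means counterclockwise rotation.

counterclockwise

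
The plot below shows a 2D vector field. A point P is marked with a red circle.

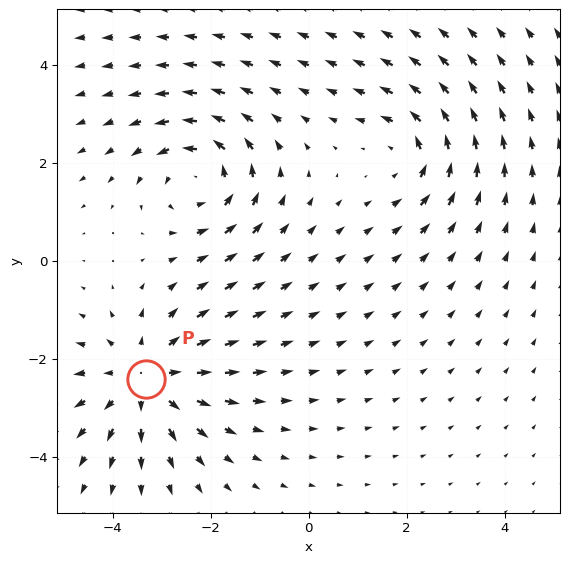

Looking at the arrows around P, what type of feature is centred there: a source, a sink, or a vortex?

source

At P (-3.3, -2.4) the arrows spread outward. Divergence about +4, curl ≈0 — positive divergence with near-zero curl is a source.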